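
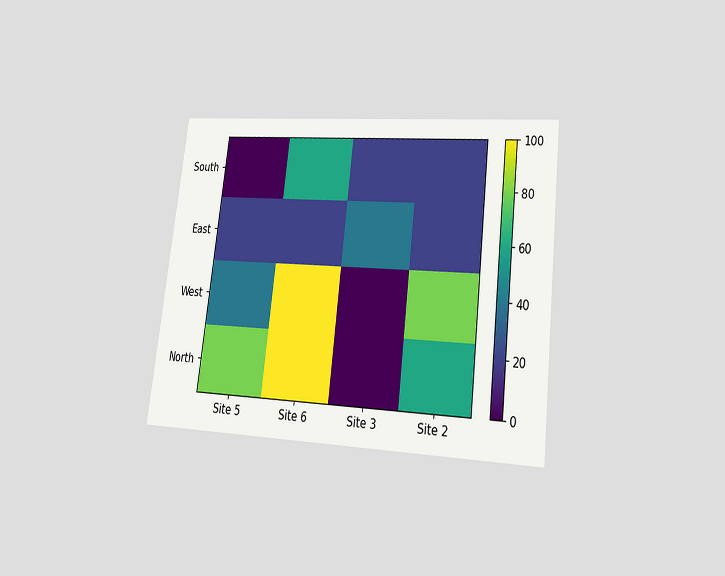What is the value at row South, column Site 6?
The chart is tilted about 7° clockwise and viewed at a slight angle. Matching cell (South, Site 6) against the colorbar gives 60.

60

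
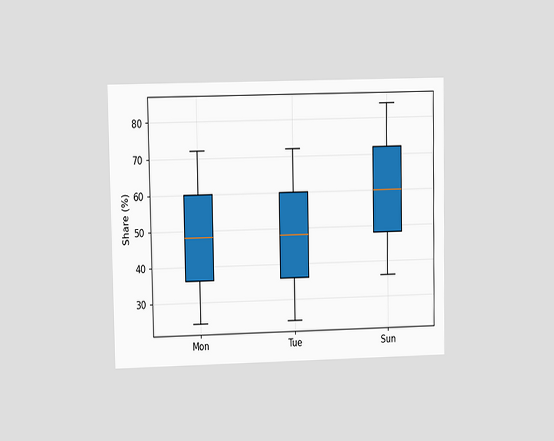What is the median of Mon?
48%

The chart is viewed at a slight angle. The median line in the Mon box sits at 48%.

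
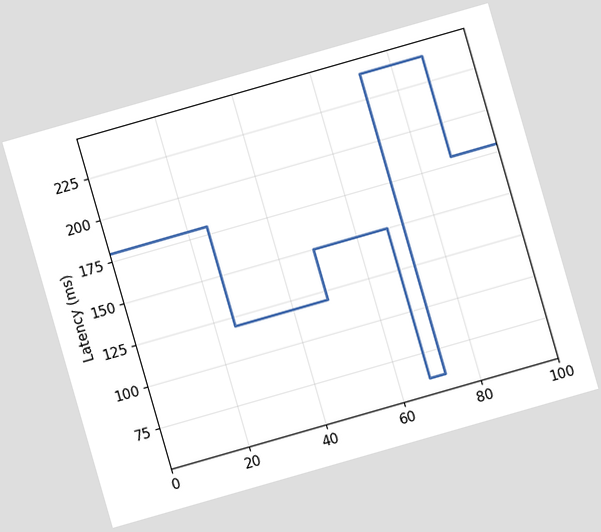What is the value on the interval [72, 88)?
The chart is tilted about 16° counter-clockwise. On [72, 88) the step sits at 240ms.

240ms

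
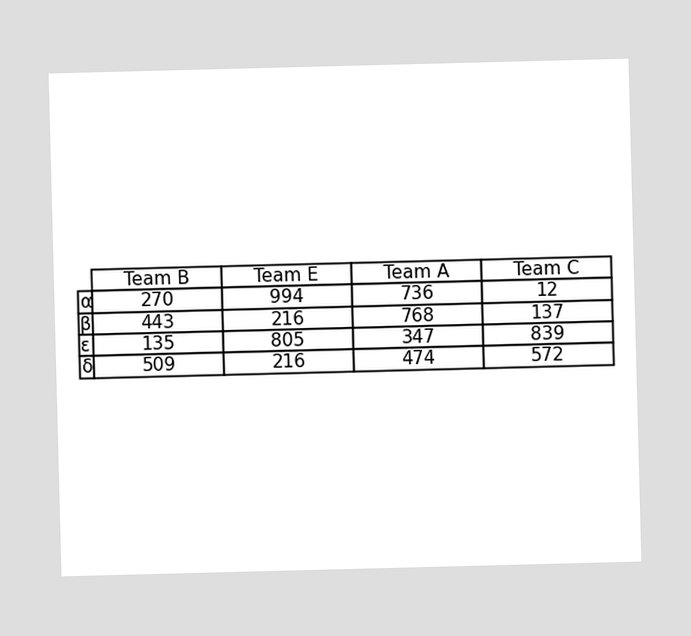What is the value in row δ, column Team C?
The (δ, Team C) cell reads 572.

572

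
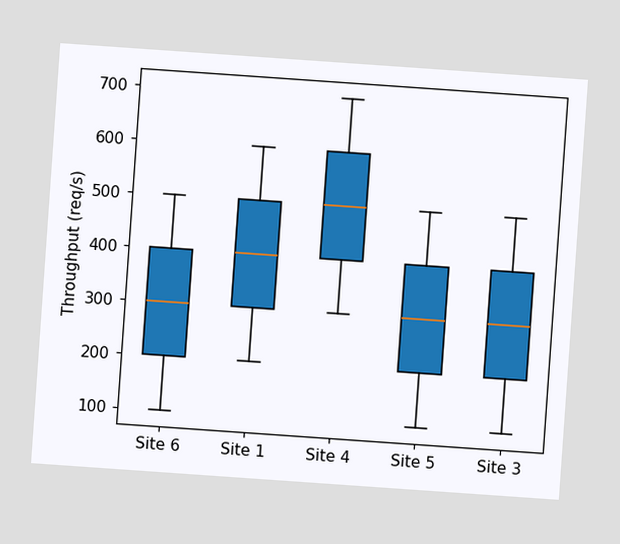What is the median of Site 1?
400req/s

The chart is tilted about 4° clockwise. The median line in the Site 1 box sits at 400req/s.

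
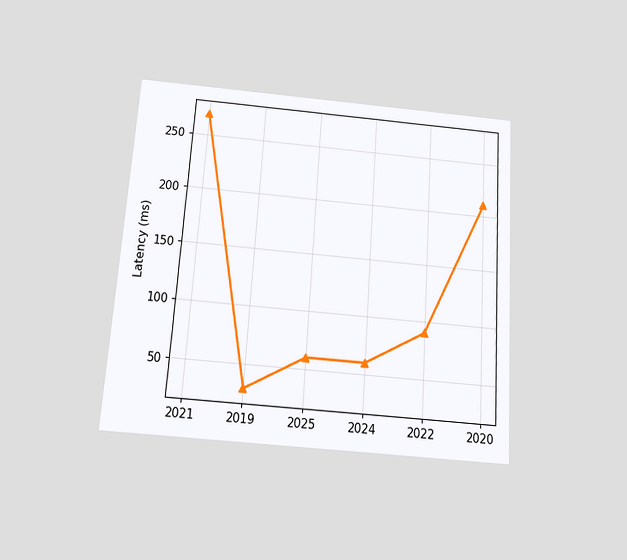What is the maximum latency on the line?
The chart is tilted about 4° clockwise and viewed slightly from below. The highest point is at 2021, and reading across to the y-axis gives 270ms.

270ms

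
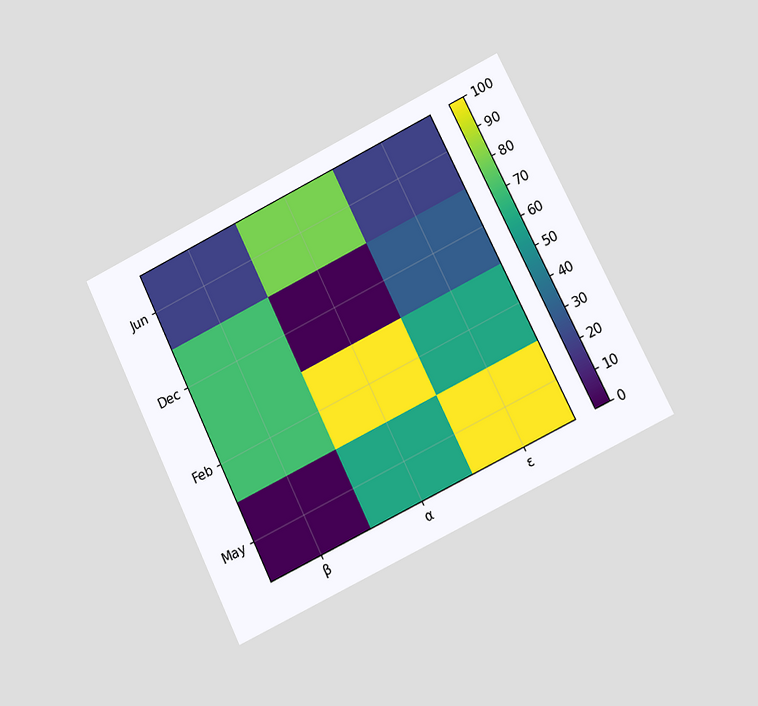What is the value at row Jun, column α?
The chart is tilted about 26° counter-clockwise and viewed at a slight angle. Matching cell (Jun, α) against the colorbar gives 80.

80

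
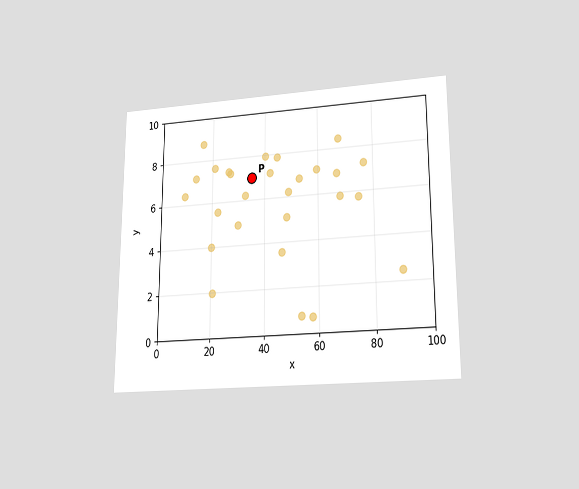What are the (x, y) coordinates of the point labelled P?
(35, 7)

The chart is viewed at a slight angle. Following the gridlines from P to each axis, P sits at (35, 7).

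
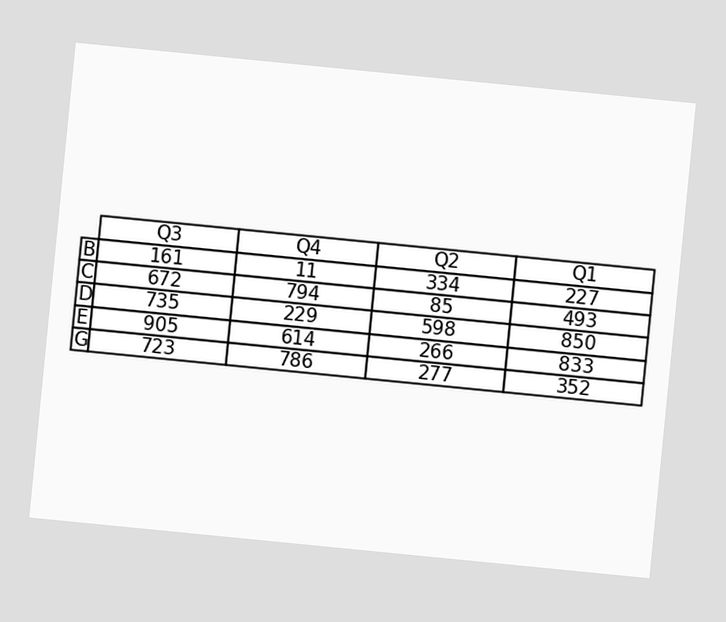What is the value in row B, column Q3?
161

The chart is tilted about 6° clockwise. The (B, Q3) cell reads 161.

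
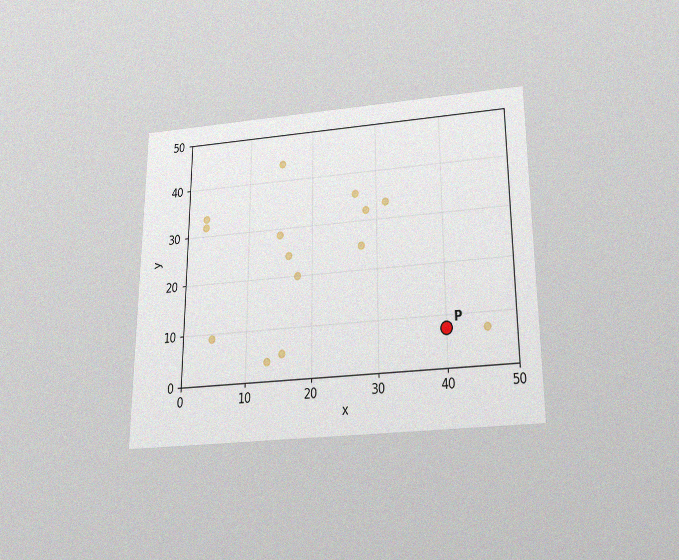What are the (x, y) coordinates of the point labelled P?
The chart is viewed slightly from below, with some photo noise. Following the gridlines from P to each axis, P sits at (40, 7.5).

(40, 7.5)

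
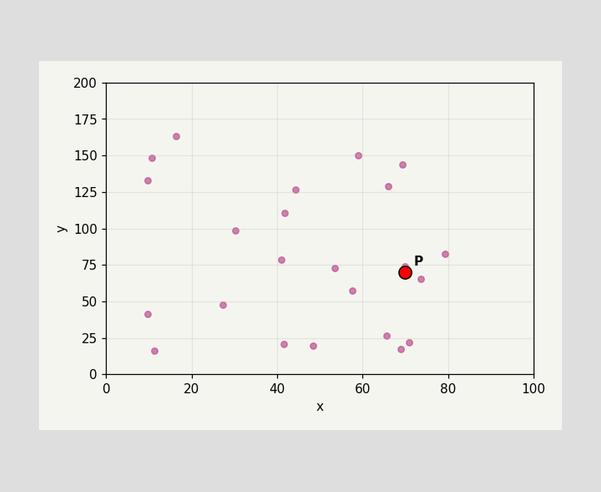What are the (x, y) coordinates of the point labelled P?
Following the gridlines from P to each axis, P sits at (70, 70).

(70, 70)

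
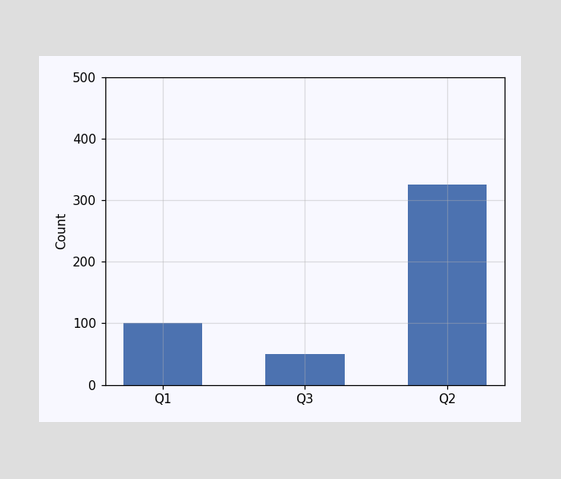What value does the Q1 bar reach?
Reading along the chart's y-axis, the Q1 bar reaches 100.

100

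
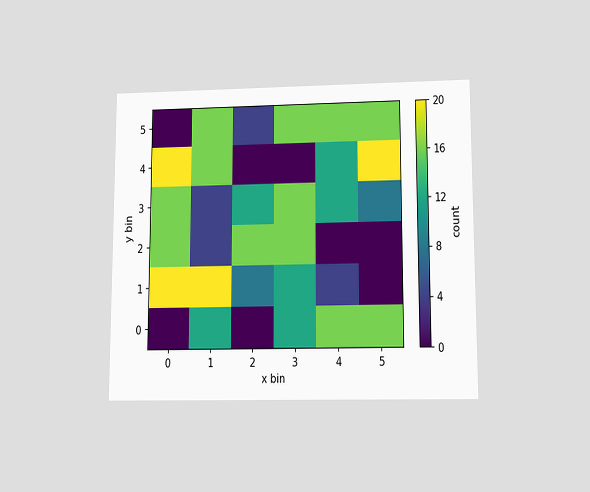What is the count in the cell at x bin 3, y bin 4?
The chart is viewed slightly from below. Matching the cell (3, 4) against the colorbar gives 0.

0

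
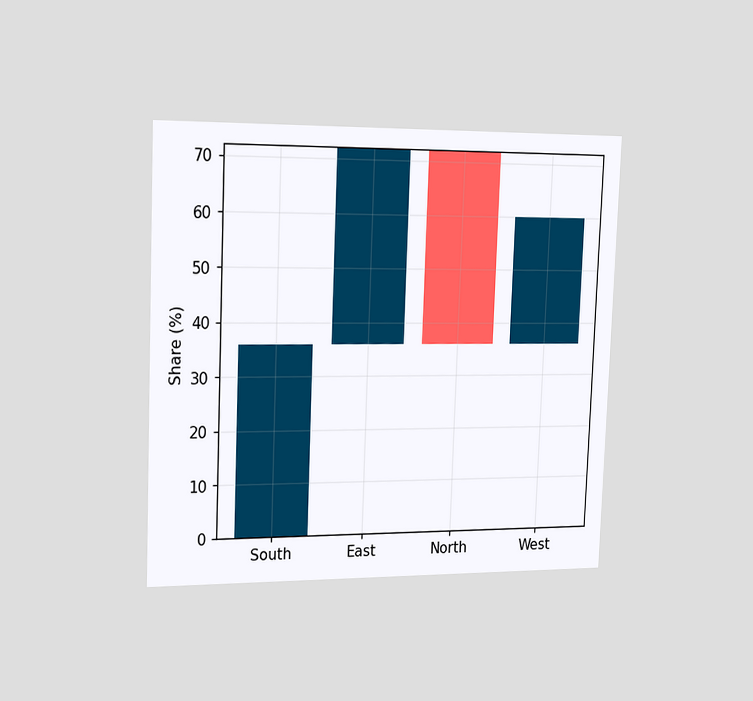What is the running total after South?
The chart is tilted about 2° clockwise and viewed slightly from the left. After South the running total reaches 36%.

36%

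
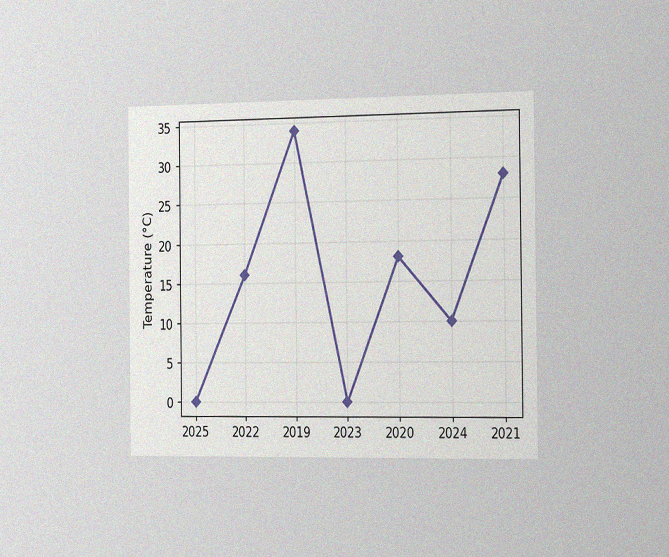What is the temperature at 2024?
The chart is viewed slightly from the right, with some photo noise. At 2024, the line is at 10°C.

10°C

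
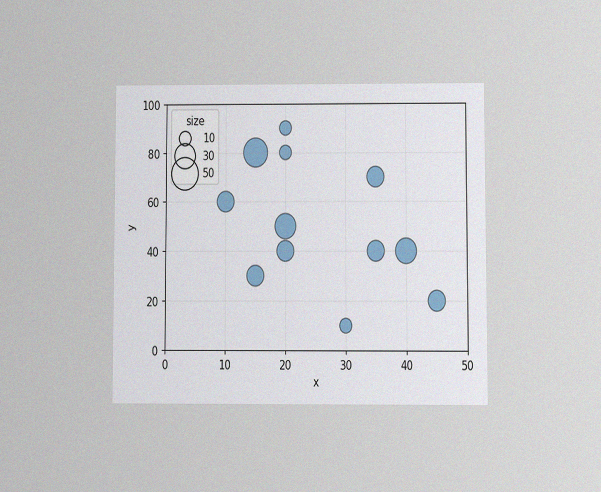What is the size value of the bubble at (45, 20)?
The chart is viewed at a slight angle, with some photo noise. Matching the bubble at (45, 20) against the size legend gives 20.

20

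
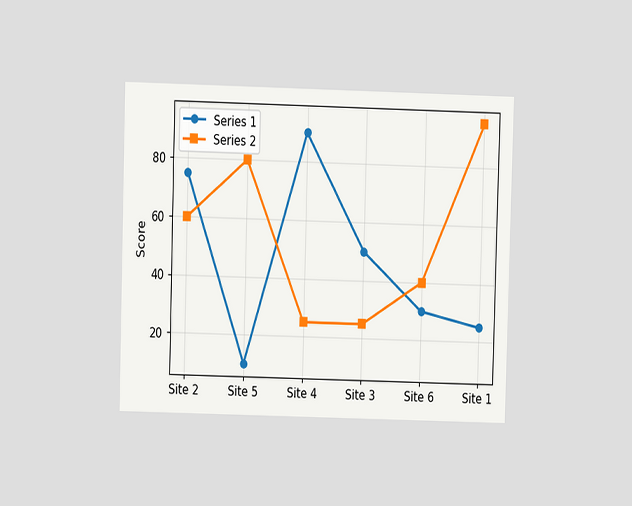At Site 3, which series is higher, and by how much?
Series 1, by 25

The chart is viewed at a slight angle. At Site 3, Series 1 sits above the other line by 25.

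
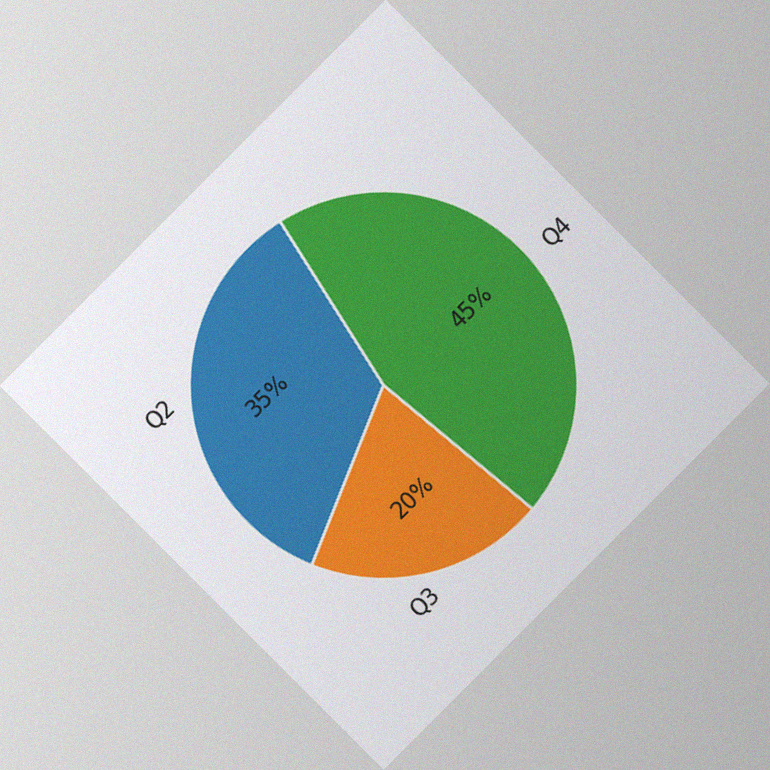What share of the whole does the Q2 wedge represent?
The chart is tilted about 45° counter-clockwise, with some photo noise. The Q2 slice takes up 35% of the pie.

35%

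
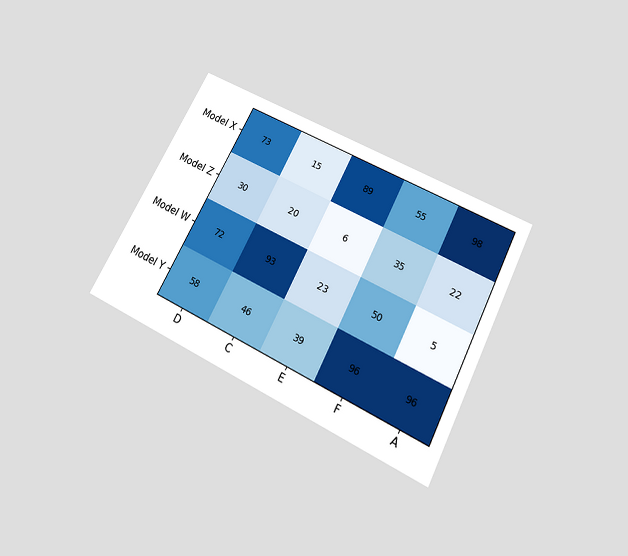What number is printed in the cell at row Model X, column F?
55

The chart is tilted about 27° clockwise and viewed slightly from below. The (Model X, F) cell reads 55.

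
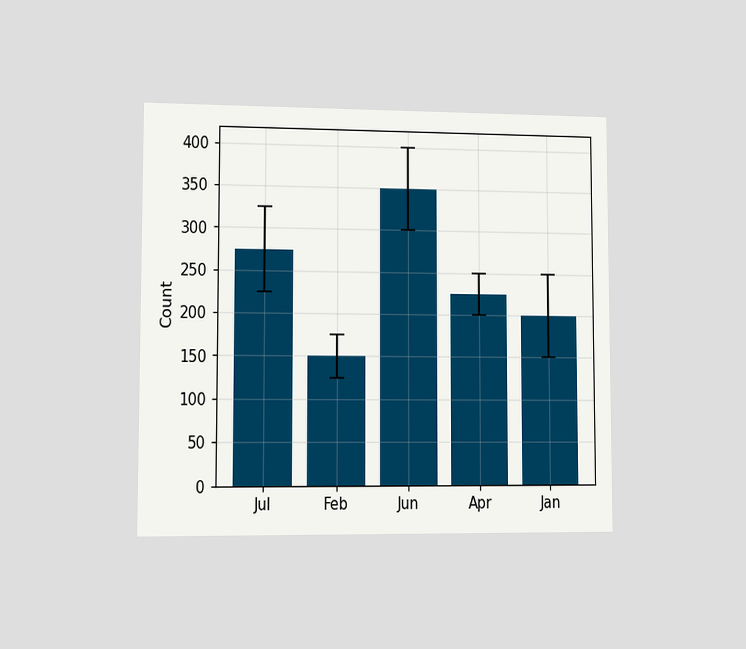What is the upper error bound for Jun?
The chart is viewed at a slight angle. The Jun bar's upper whisker reaches 400.

400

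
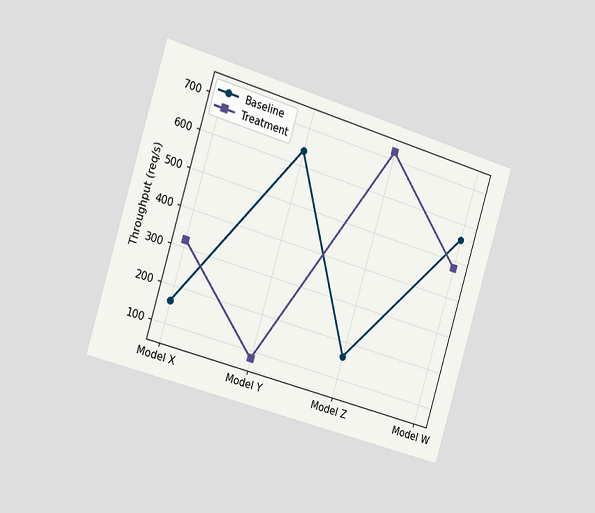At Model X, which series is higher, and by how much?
The chart is tilted about 17° clockwise and viewed slightly from the left. At Model X, Treatment sits above the other line by 160req/s.

Treatment, by 160req/s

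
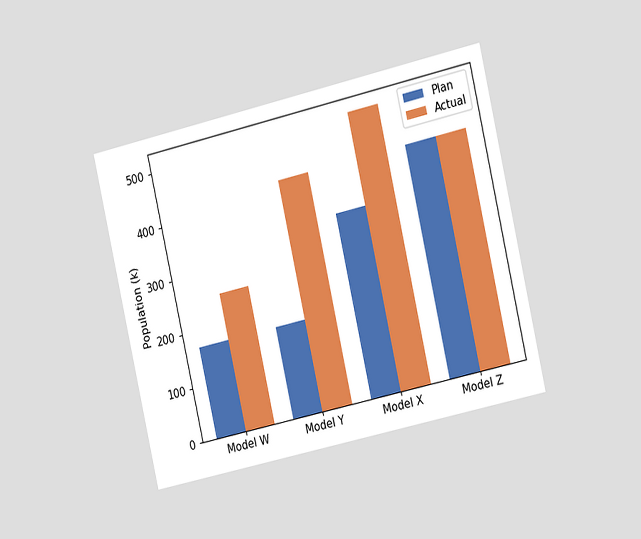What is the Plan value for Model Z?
425k

The chart is tilted about 13° counter-clockwise and viewed slightly from the right. The Plan bar at Model Z reaches 425k on the y-axis.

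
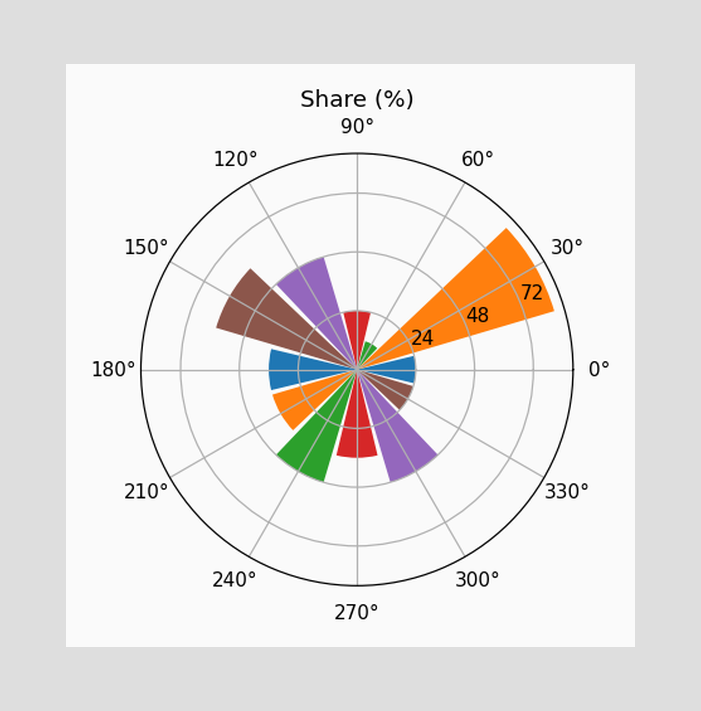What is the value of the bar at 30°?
The bar at 30° reaches 84% on the radial axis.

84%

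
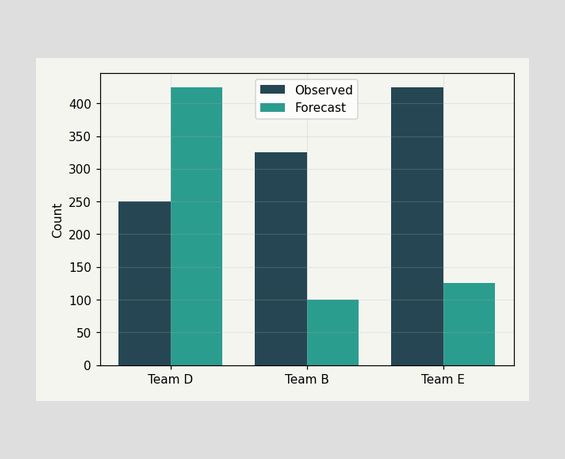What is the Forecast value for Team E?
The Forecast bar at Team E reaches 125 on the y-axis.

125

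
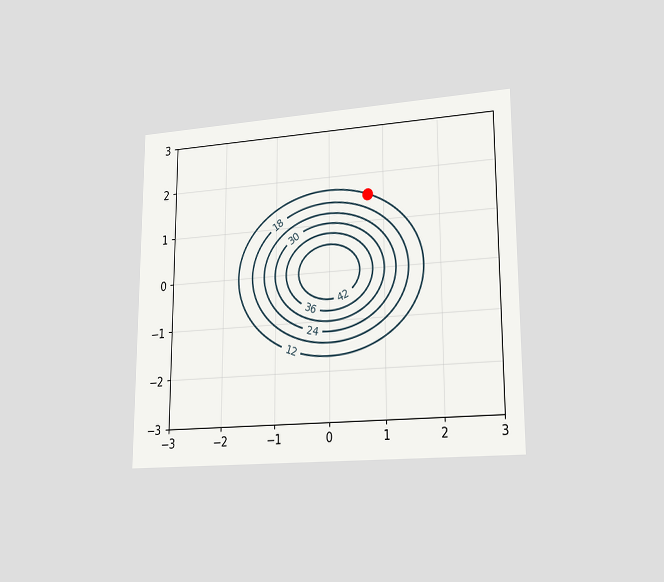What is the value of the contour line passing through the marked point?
12

The chart is viewed slightly from the right. The marked point sits on the contour labelled 12.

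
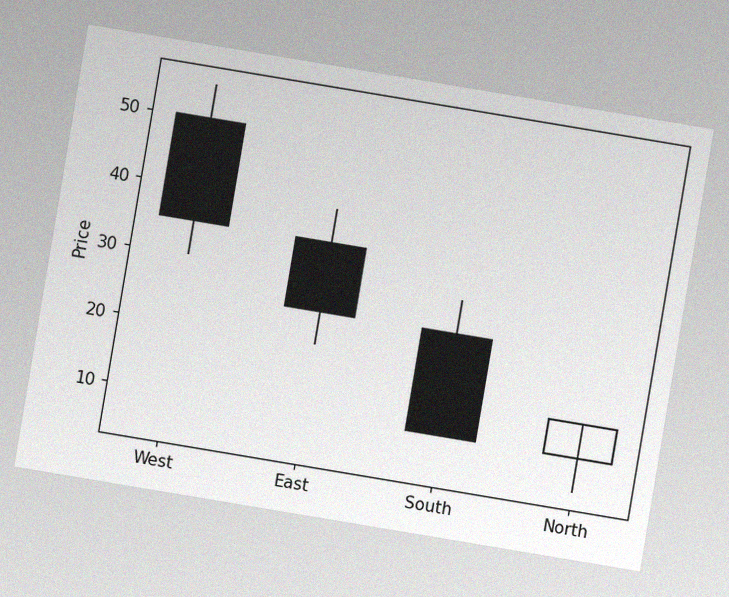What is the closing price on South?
10

The chart is tilted about 10° clockwise, with some photo noise. The South candle closes at 10.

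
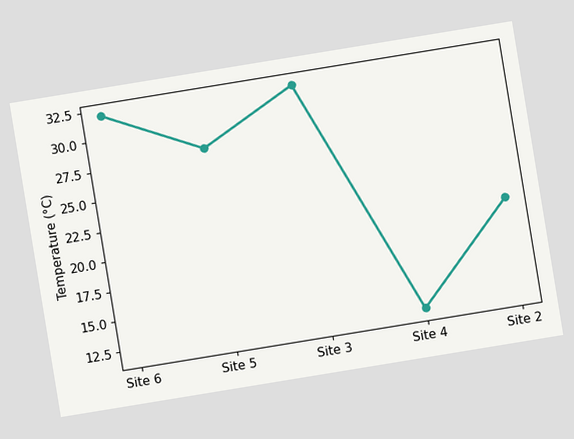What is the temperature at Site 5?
The chart is tilted about 9° counter-clockwise. At Site 5, the line is at 28°C.

28°C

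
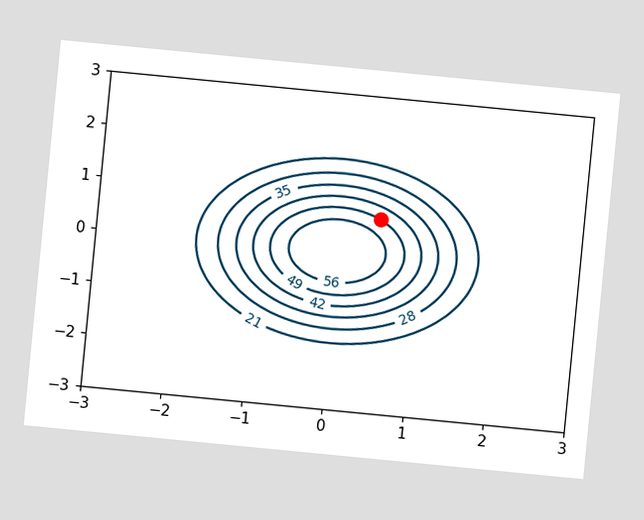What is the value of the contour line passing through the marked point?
The chart is tilted about 6° clockwise. The marked point sits on the contour labelled 49.

49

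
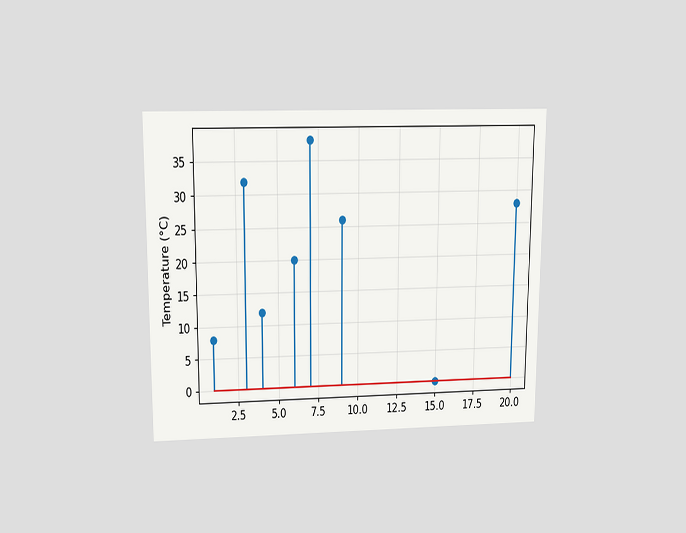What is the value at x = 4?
12°C

The chart is viewed slightly from above. The stem at x=4 reaches 12°C.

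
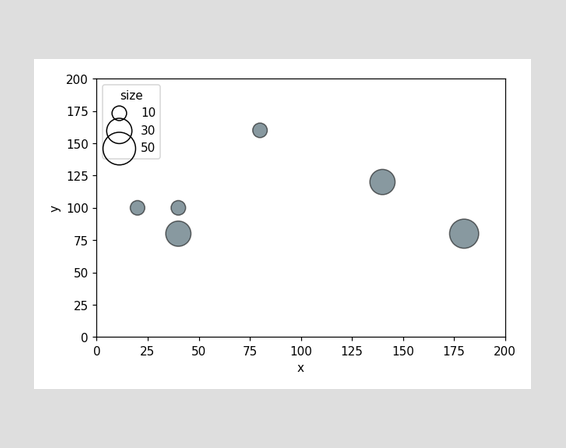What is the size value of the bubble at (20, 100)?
10

Matching the bubble at (20, 100) against the size legend gives 10.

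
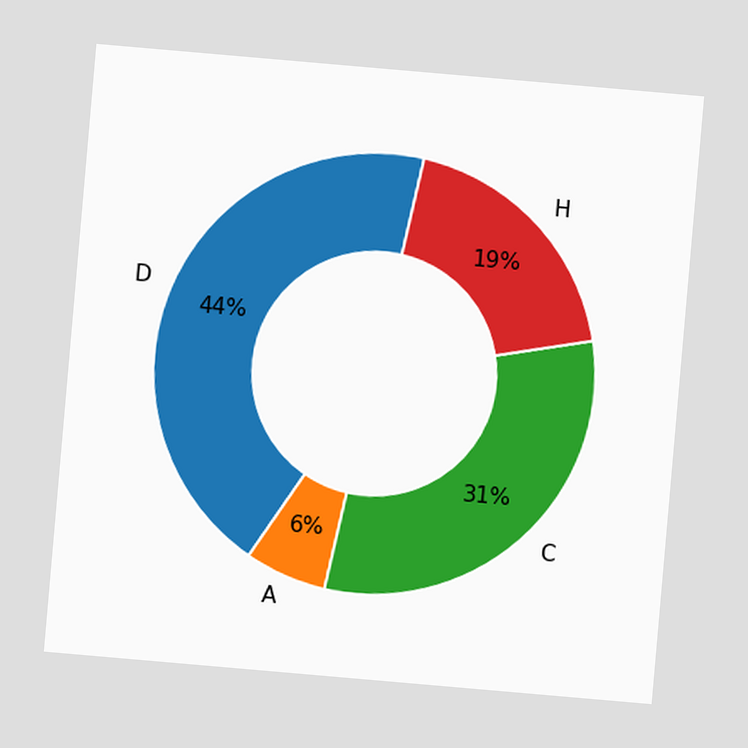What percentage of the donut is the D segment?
44%

The chart is tilted about 5° clockwise. The D segment takes up 44% of the ring.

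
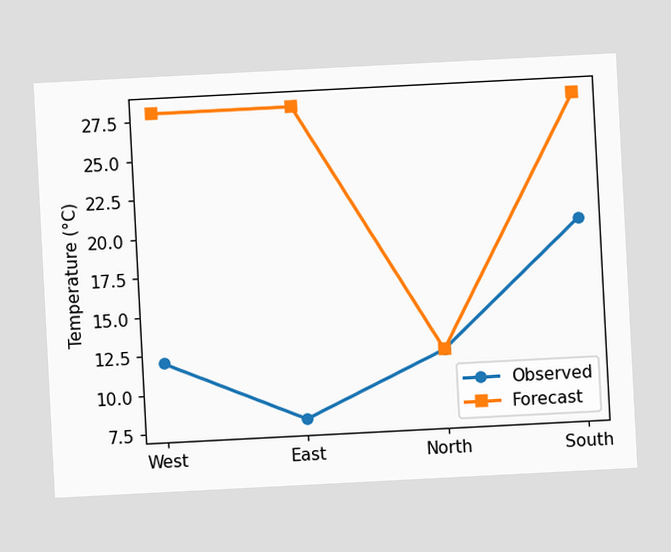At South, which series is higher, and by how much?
The chart is tilted about 3° counter-clockwise. At South, Forecast sits above the other line by 8°C.

Forecast, by 8°C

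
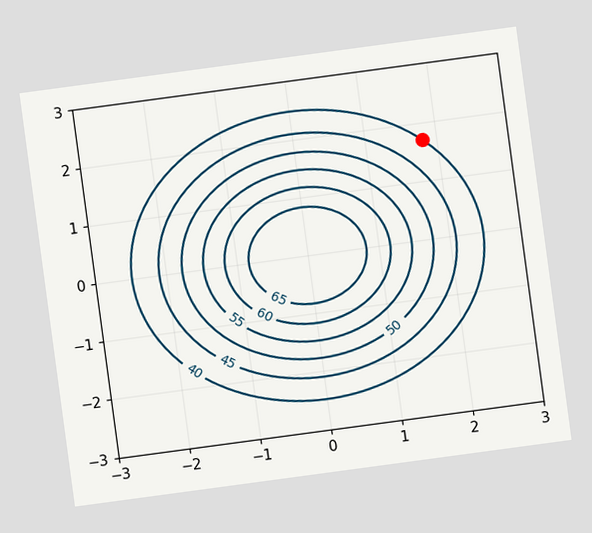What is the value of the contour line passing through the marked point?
40

The chart is tilted about 8° counter-clockwise. The marked point sits on the contour labelled 40.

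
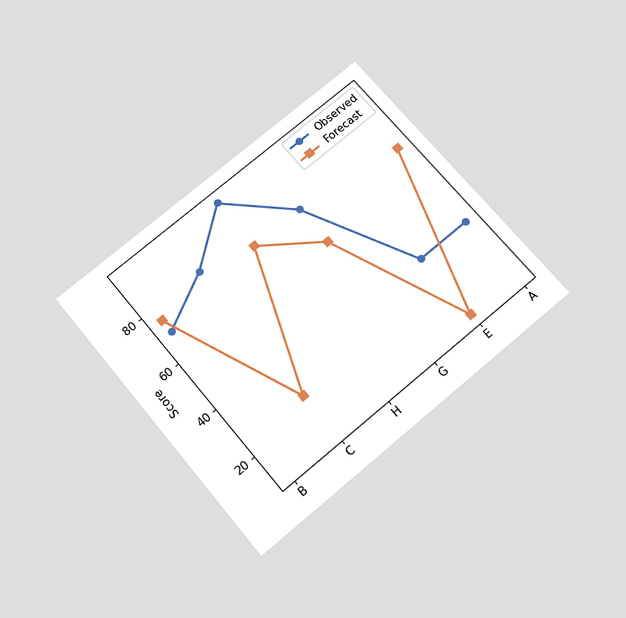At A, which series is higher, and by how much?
The chart is tilted about 40° counter-clockwise and viewed slightly from below. At A, Forecast sits above the other line by 35.

Forecast, by 35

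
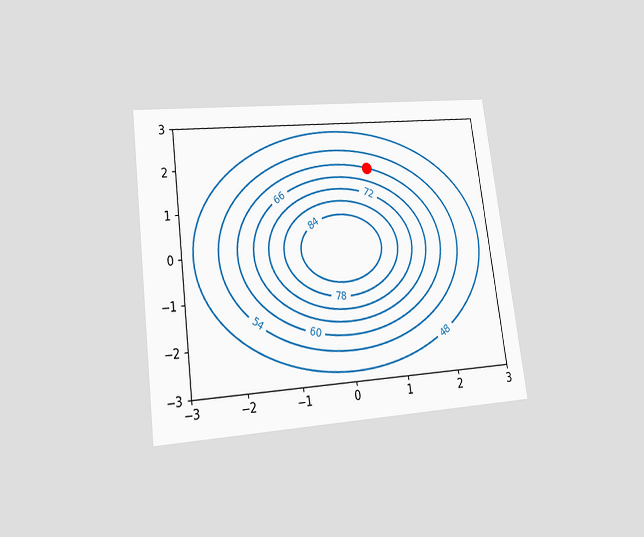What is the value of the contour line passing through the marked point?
The chart is tilted about 7° counter-clockwise and viewed at a slight angle. The marked point sits on the contour labelled 60.

60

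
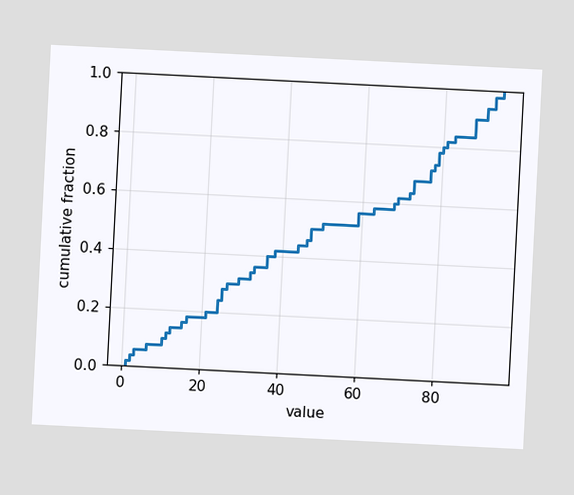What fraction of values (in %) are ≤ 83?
84%

The chart is tilted about 3° clockwise. At x=83 the ECDF step is at 84%.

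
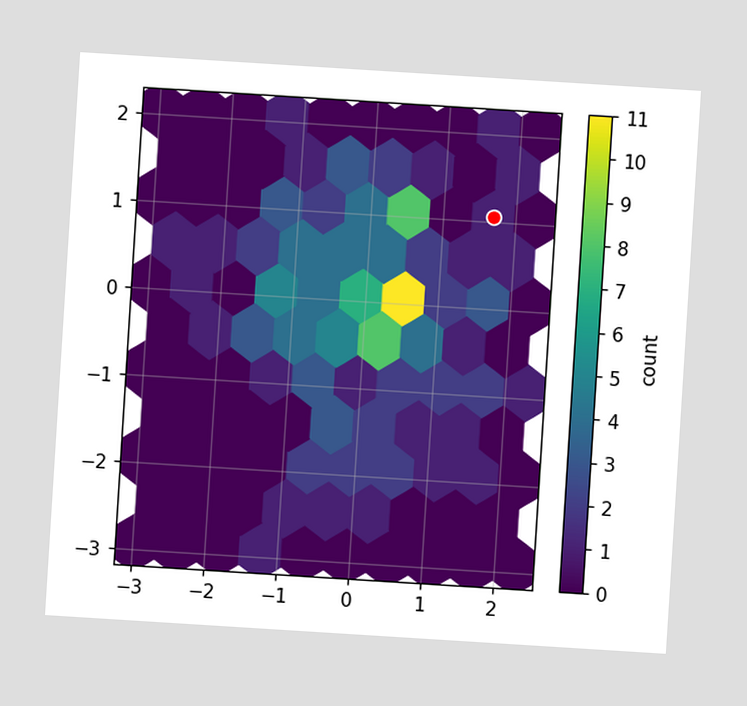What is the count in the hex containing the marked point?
1

The chart is tilted about 4° clockwise. The marked hex reads 1 on the colorbar.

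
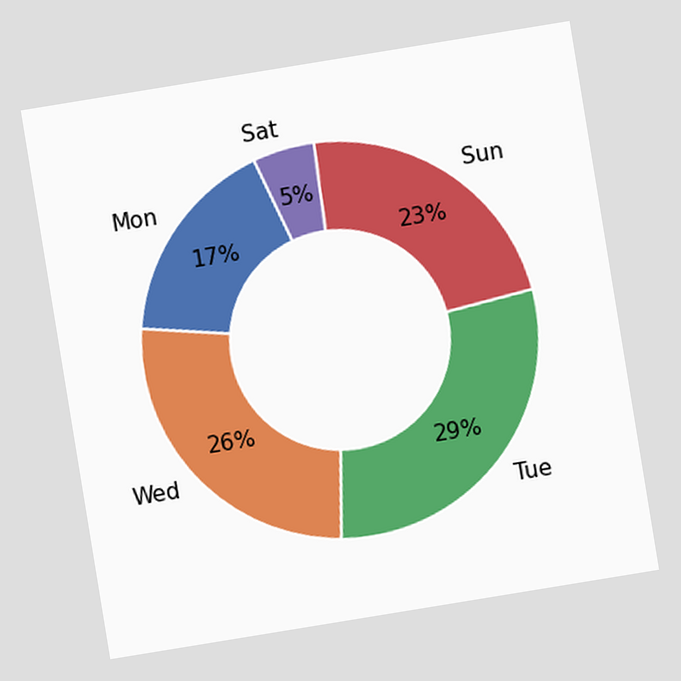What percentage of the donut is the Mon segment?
17%

The chart is tilted about 9° counter-clockwise. The Mon segment takes up 17% of the ring.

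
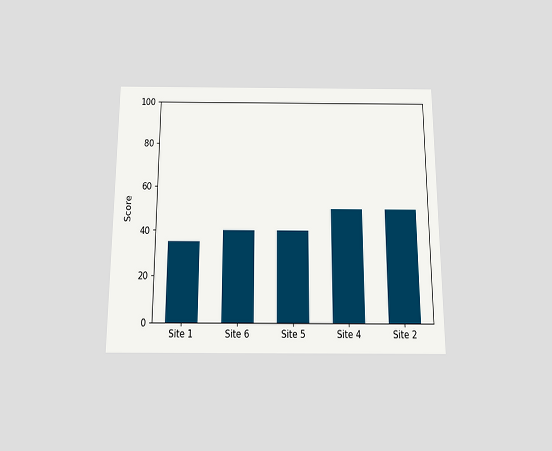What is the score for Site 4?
The chart is viewed slightly from below. Reading along the chart's y-axis, the Site 4 bar reaches 50.

50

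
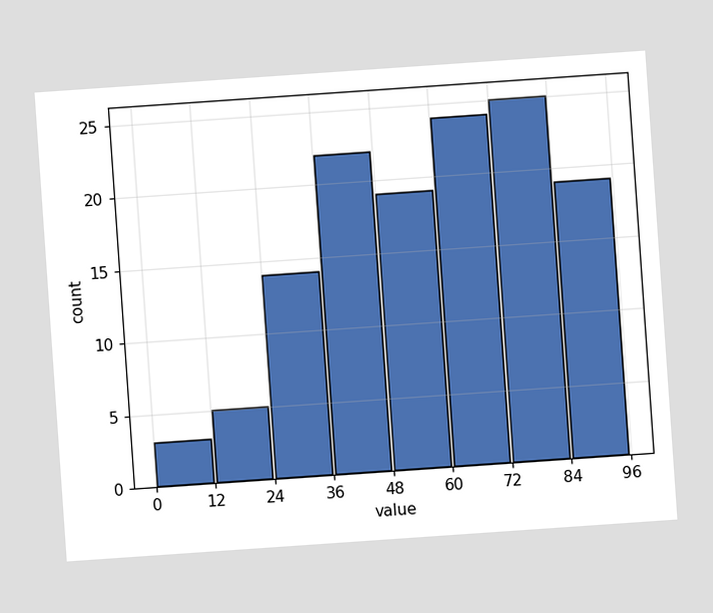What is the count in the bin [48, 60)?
19

The chart is tilted about 4° counter-clockwise. The [48, 60) bin has height 19.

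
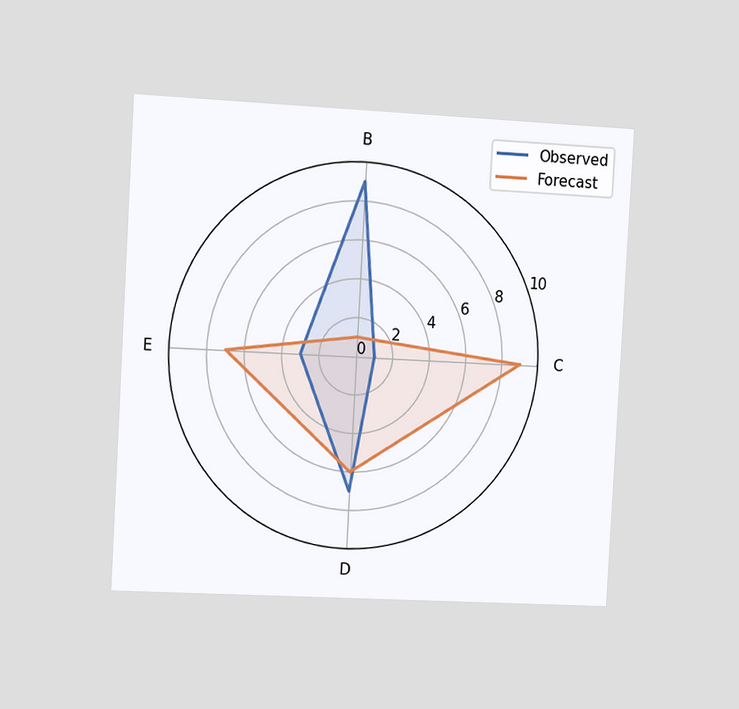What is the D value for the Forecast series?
6

The chart is tilted about 3° clockwise and viewed slightly from the left. On the D axis, Forecast reaches 6.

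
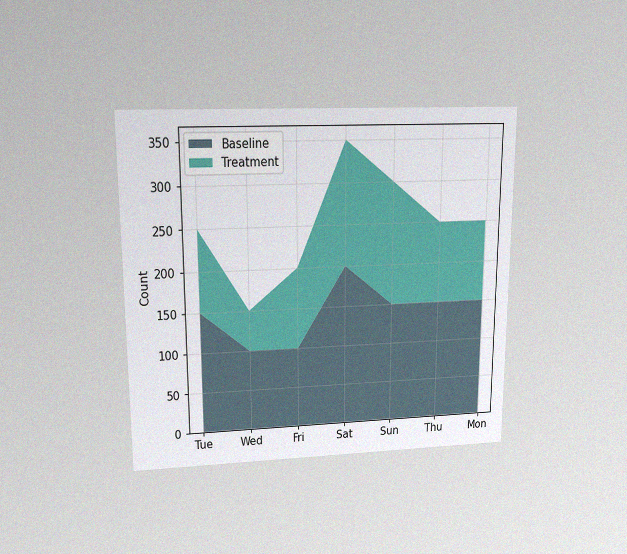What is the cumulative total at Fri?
The chart is viewed at a slight angle, with some photo noise. The stacked total at Fri reaches 200.

200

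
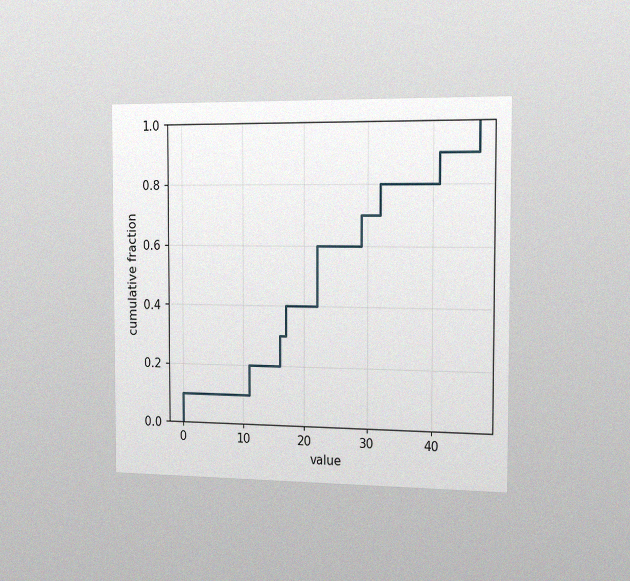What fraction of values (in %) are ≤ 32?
80%

The chart is viewed slightly from the right, with some photo noise. At x=32 the ECDF step is at 80%.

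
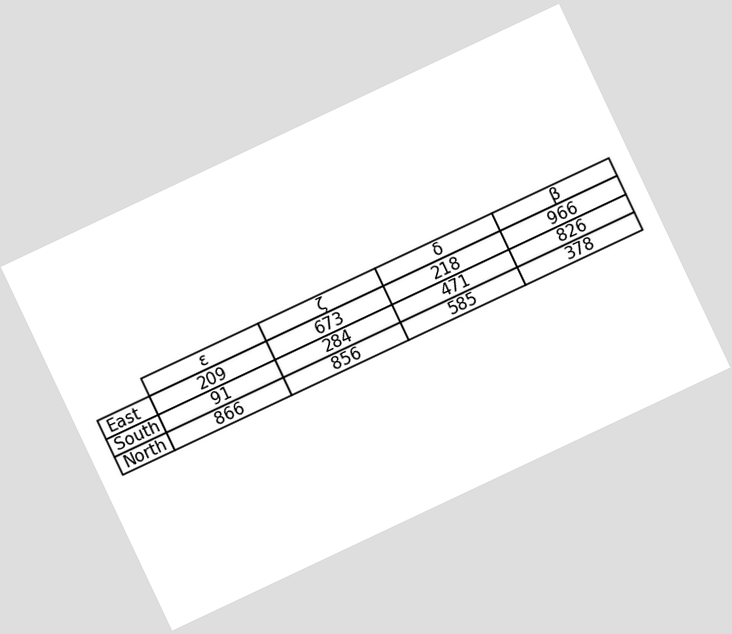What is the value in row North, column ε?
The chart is tilted about 25° counter-clockwise. The (North, ε) cell reads 866.

866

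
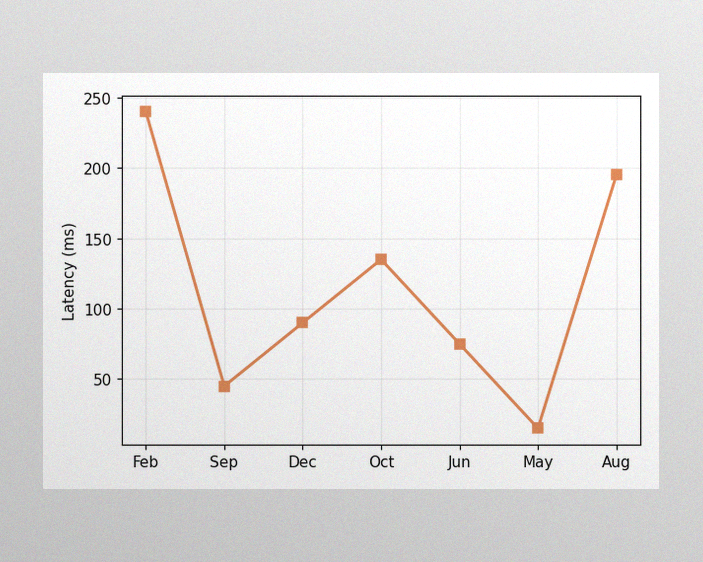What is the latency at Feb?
The image has some photo noise and uneven lighting. At Feb, the line is at 240ms.

240ms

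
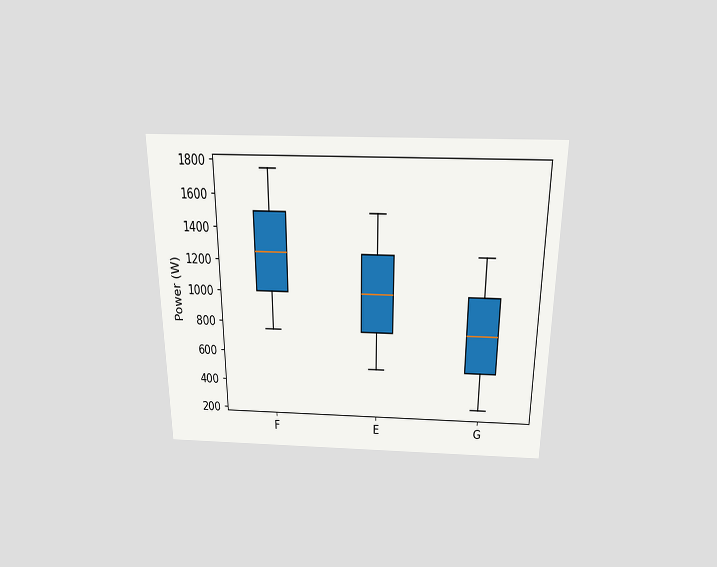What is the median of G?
The chart is viewed slightly from above. The median line in the G box sits at 750W.

750W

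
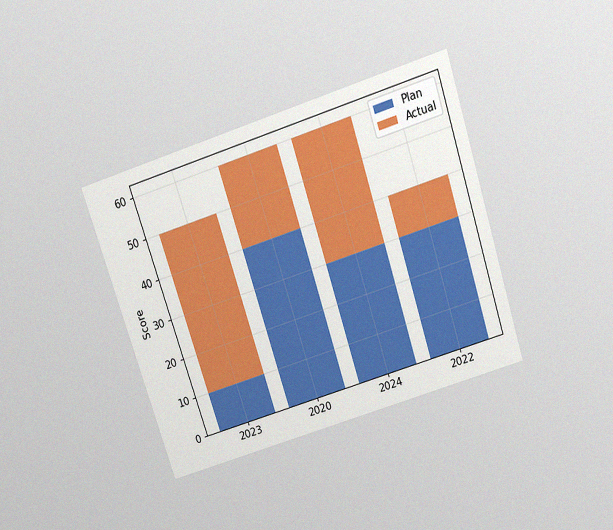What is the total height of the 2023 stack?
The chart is tilted about 18° counter-clockwise and viewed slightly from above, with some photo noise. The 2023 stack's top reaches 50 on the y-axis.

50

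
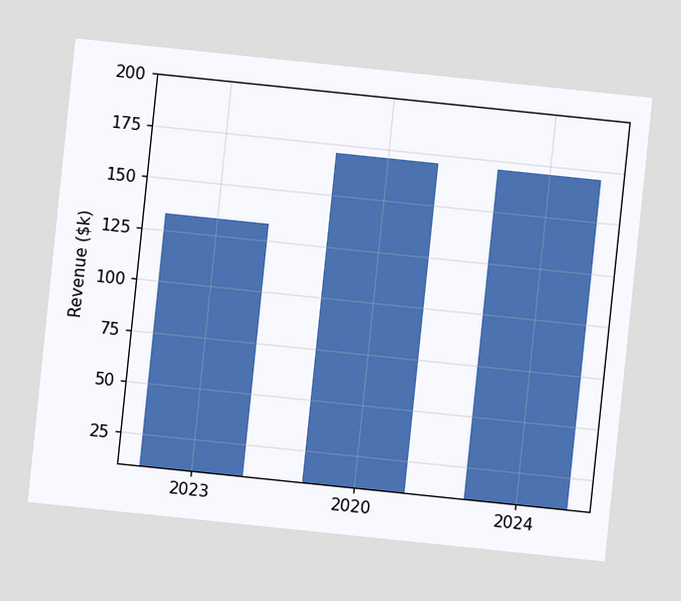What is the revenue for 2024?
The chart is tilted about 6° clockwise. Reading along the chart's y-axis, the 2024 bar reaches $171k.

$171k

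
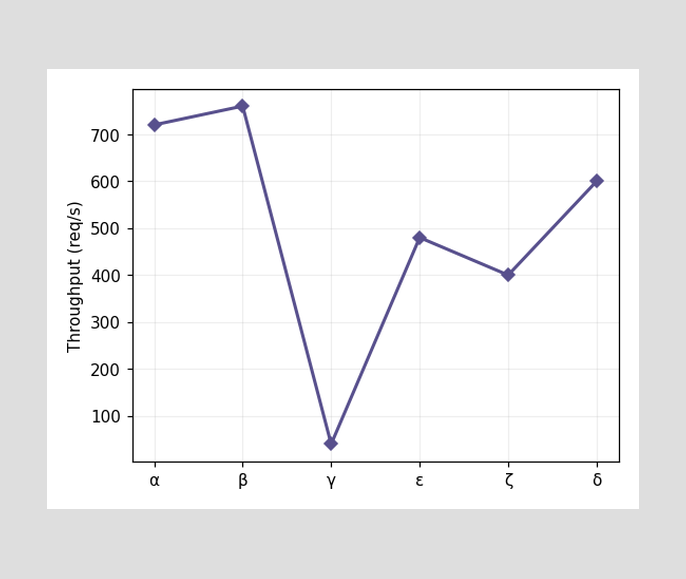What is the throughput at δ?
At δ, the line is at 600req/s.

600req/s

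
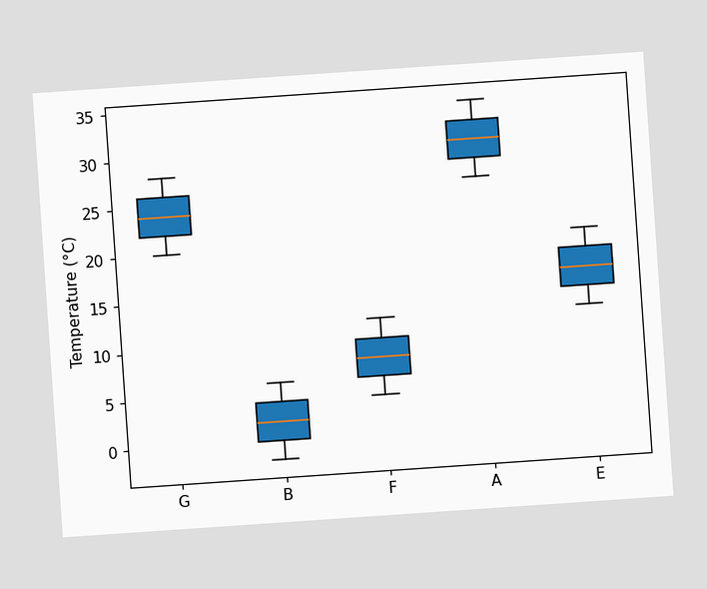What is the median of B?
2°C

The chart is tilted about 4° counter-clockwise. The median line in the B box sits at 2°C.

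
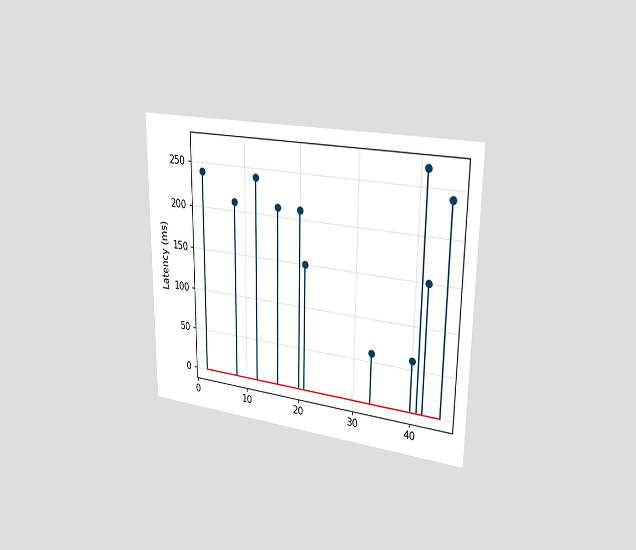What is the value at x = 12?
240ms

The chart is viewed slightly from the right. The stem at x=12 reaches 240ms.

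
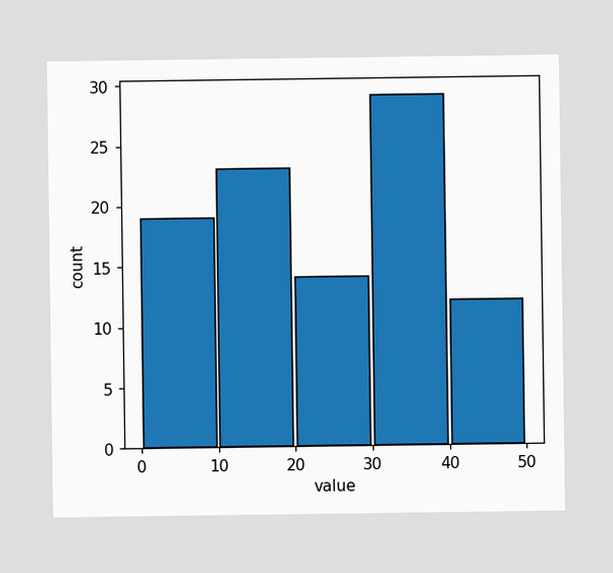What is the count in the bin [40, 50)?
12

The [40, 50) bin has height 12.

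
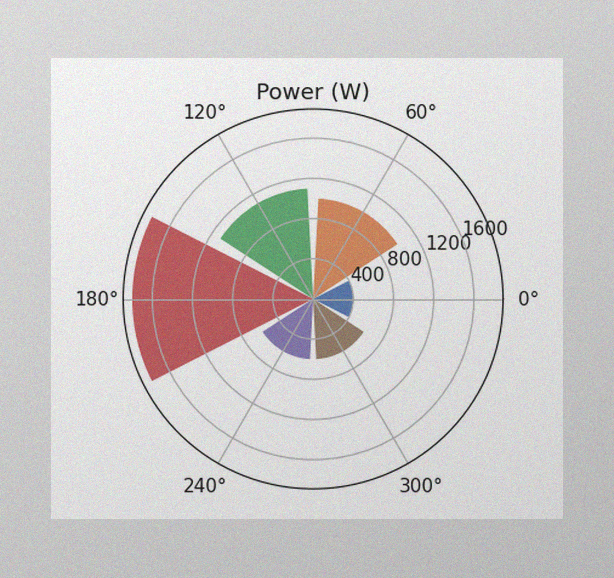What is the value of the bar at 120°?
The image has some photo noise and uneven lighting. The bar at 120° reaches 1100W on the radial axis.

1100W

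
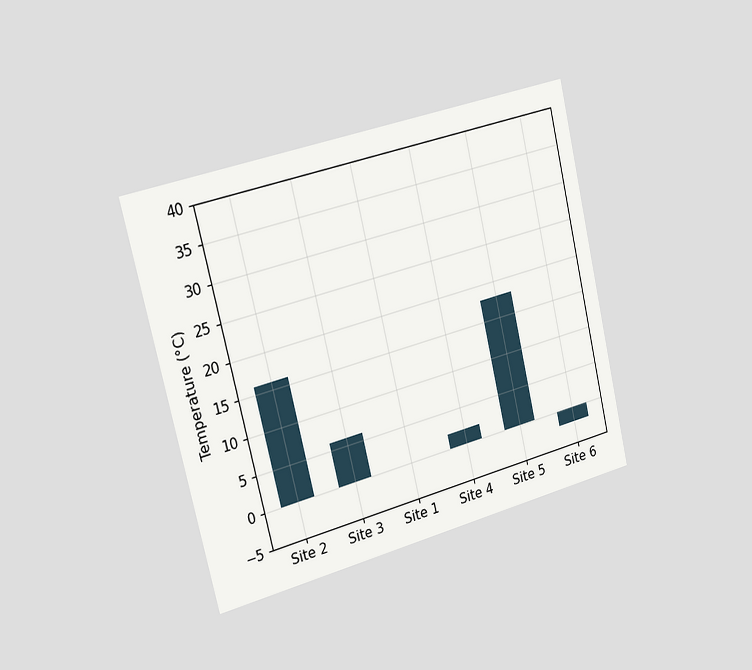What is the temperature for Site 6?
-2°C

The chart is tilted about 13° counter-clockwise and viewed slightly from the left. Reading along the chart's y-axis, the Site 6 bar reaches -2°C.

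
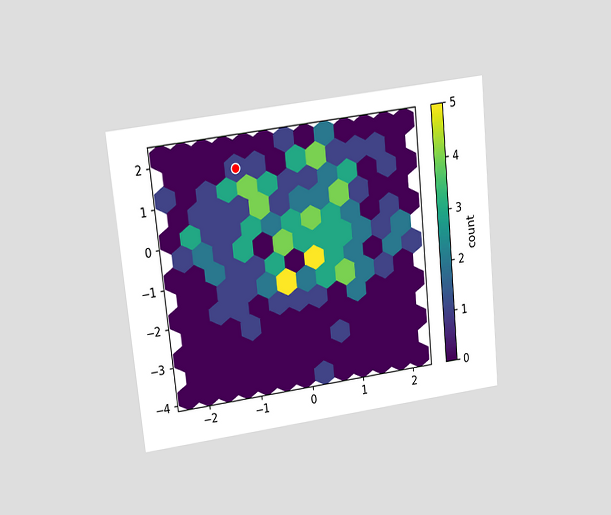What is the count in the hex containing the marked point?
The chart is tilted about 6° counter-clockwise and viewed slightly from above. The marked hex reads 1 on the colorbar.

1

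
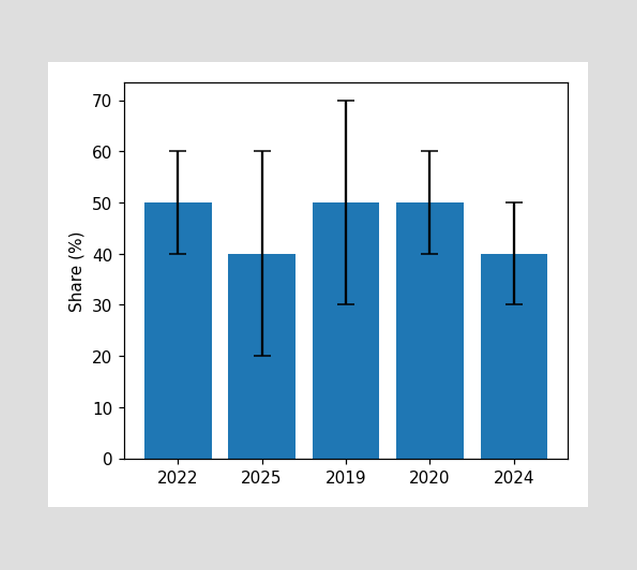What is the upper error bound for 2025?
The 2025 bar's upper whisker reaches 60%.

60%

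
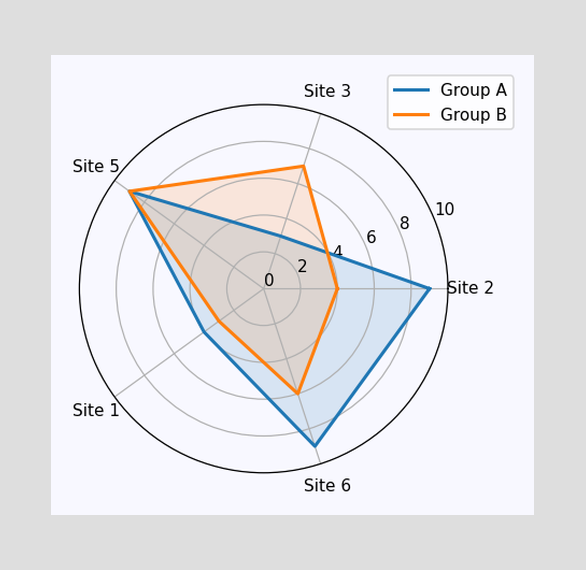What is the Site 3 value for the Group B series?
7

On the Site 3 axis, Group B reaches 7.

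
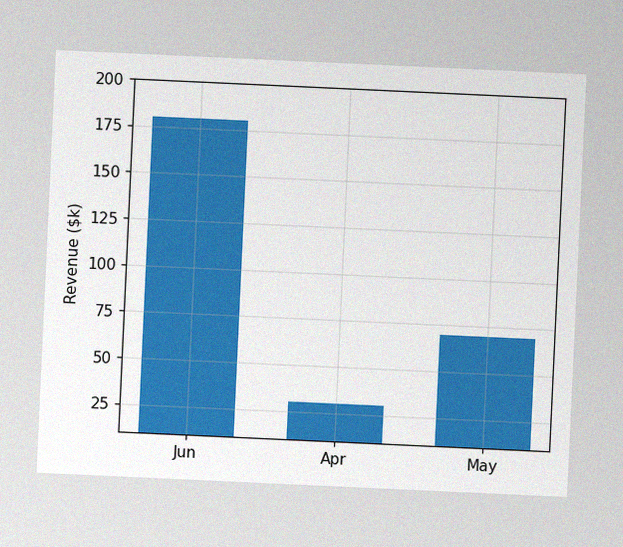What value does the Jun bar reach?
$180k

The chart is tilted about 3° clockwise, with some photo noise. Reading along the chart's y-axis, the Jun bar reaches $180k.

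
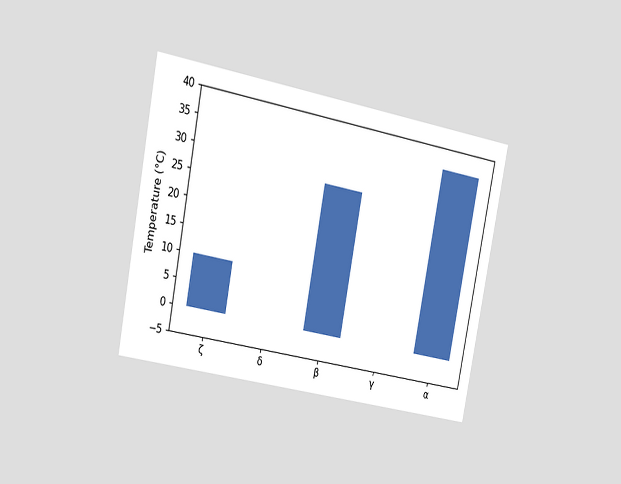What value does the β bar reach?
The chart is tilted about 11° clockwise and viewed slightly from the left. Reading along the chart's y-axis, the β bar reaches 28°C.

28°C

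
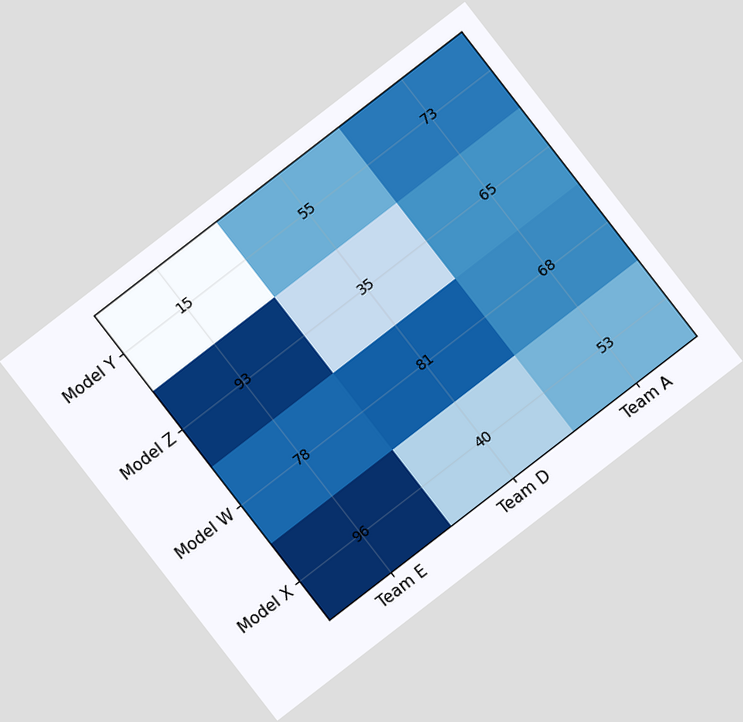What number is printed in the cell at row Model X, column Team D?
The chart is tilted about 38° counter-clockwise. The (Model X, Team D) cell reads 40.

40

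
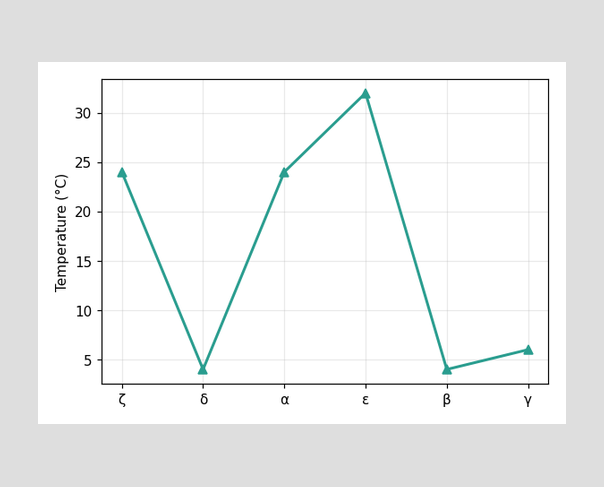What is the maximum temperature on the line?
32°C

The highest point is at ε, and reading across to the y-axis gives 32°C.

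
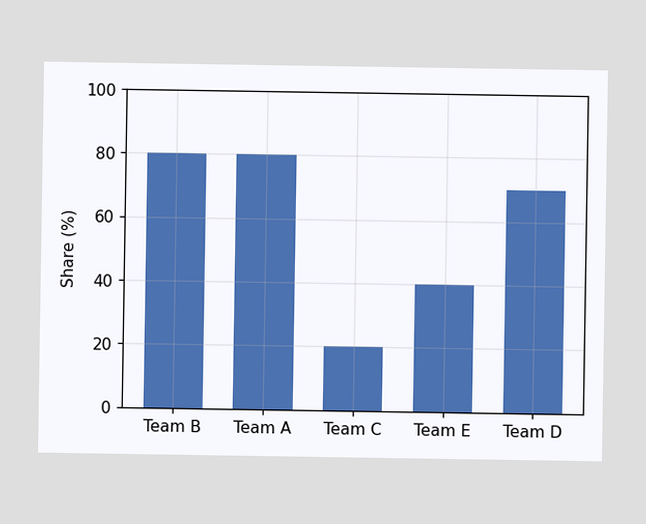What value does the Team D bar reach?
Reading along the chart's y-axis, the Team D bar reaches 70%.

70%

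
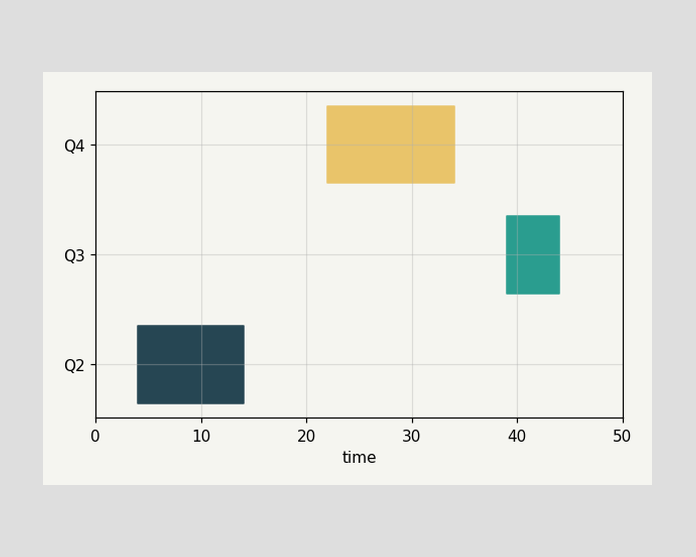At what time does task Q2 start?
4

The Q2 bar begins at t=4.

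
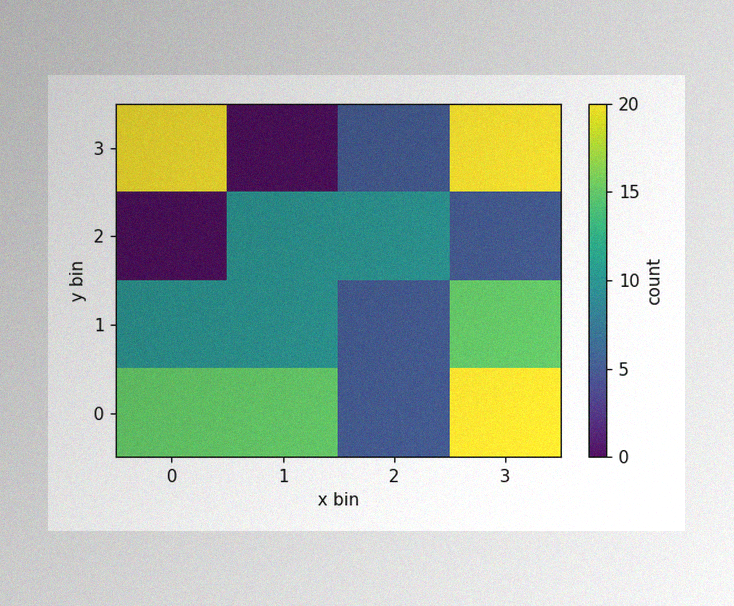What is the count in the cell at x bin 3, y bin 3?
20

The image has some photo noise and uneven lighting. Matching the cell (3, 3) against the colorbar gives 20.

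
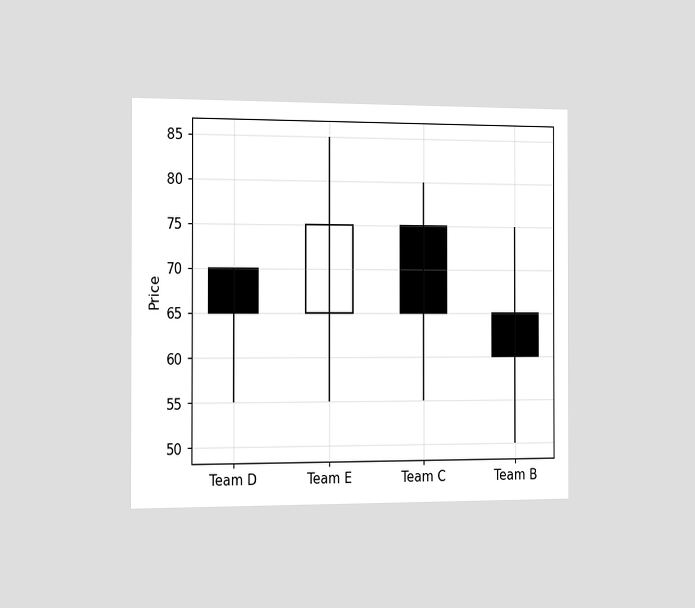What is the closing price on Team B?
60

The chart is viewed slightly from the left. The Team B candle closes at 60.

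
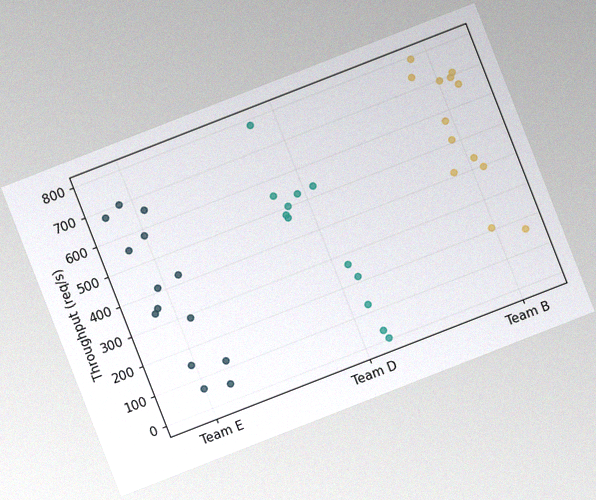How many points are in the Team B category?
The chart is tilted about 21° counter-clockwise, with some photo noise. Counting the markers in the Team B column gives 13.

13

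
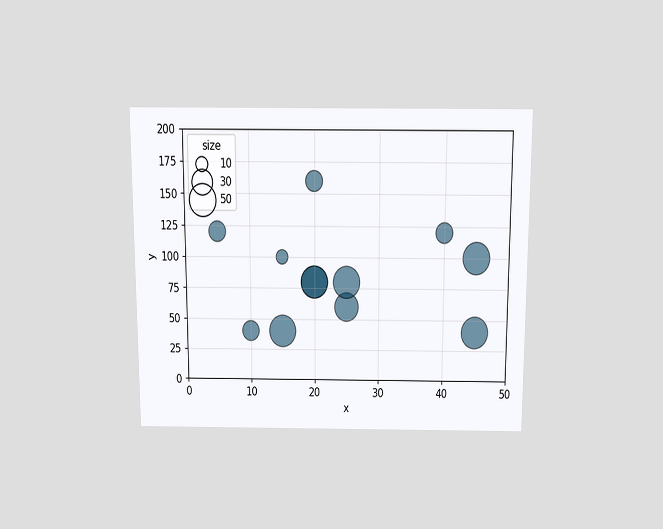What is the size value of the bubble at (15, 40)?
50

The chart is viewed slightly from above. Matching the bubble at (15, 40) against the size legend gives 50.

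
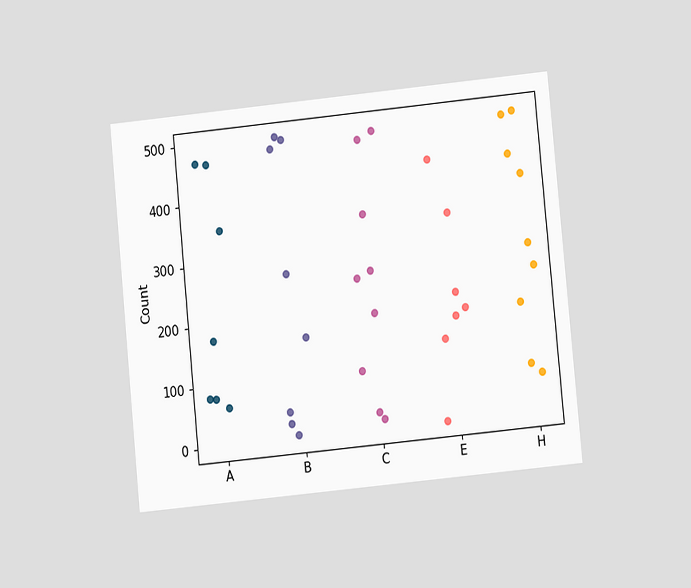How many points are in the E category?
The chart is tilted about 6° counter-clockwise and viewed at a slight angle. Counting the markers in the E column gives 7.

7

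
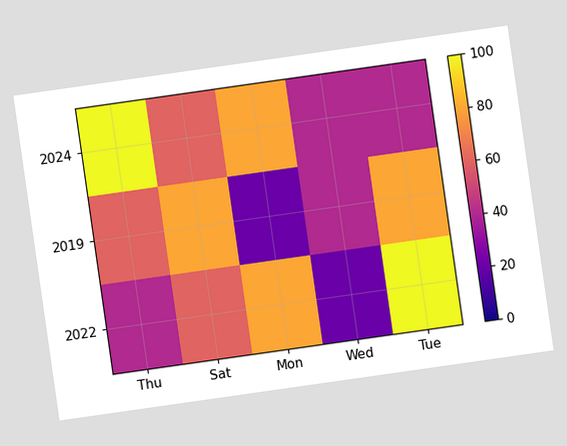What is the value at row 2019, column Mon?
20

The chart is tilted about 8° counter-clockwise. Matching cell (2019, Mon) against the colorbar gives 20.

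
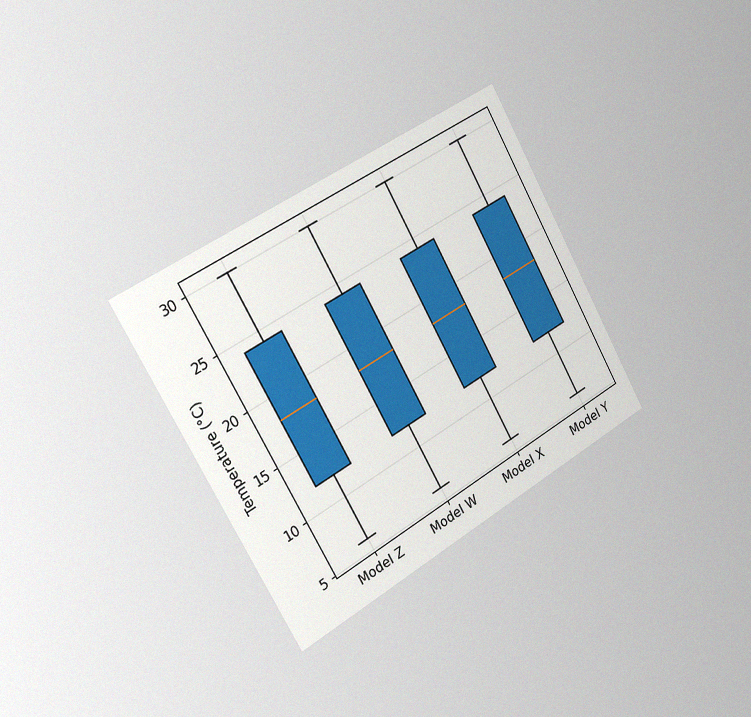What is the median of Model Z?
The chart is tilted about 29° counter-clockwise and viewed slightly from the left, with some photo noise. The median line in the Model Z box sits at 18°C.

18°C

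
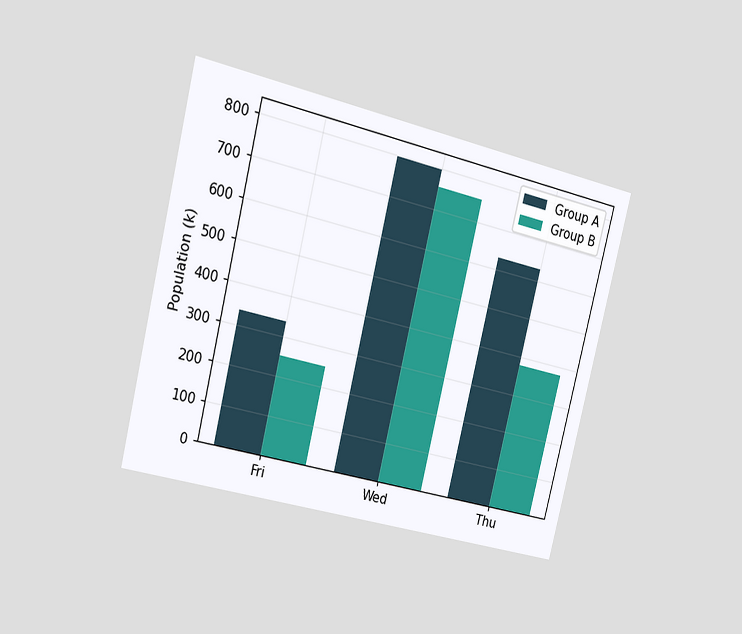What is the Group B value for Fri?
The chart is tilted about 14° clockwise and viewed at a slight angle. The Group B bar at Fri reaches 252k on the y-axis.

252k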